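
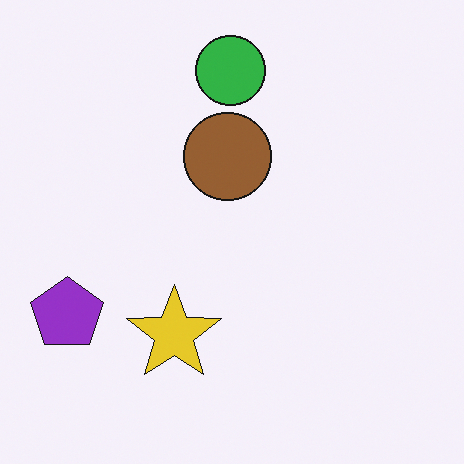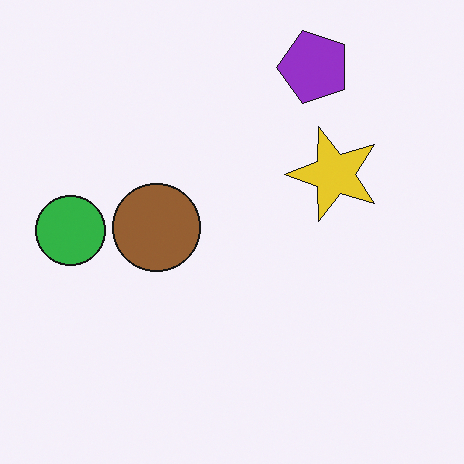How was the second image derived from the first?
The image was transposed (reflected across the top-left ↔ bottom-right diagonal).

Shapes have swapped their row and column positions — what was in the top-right is now in the bottom-left — a diagonal reflection.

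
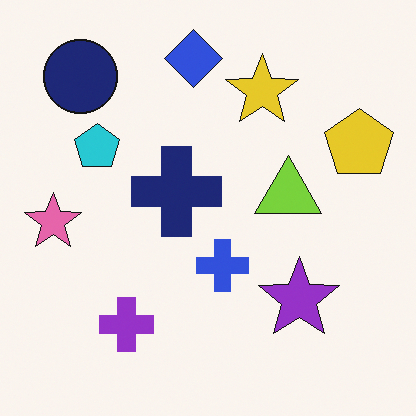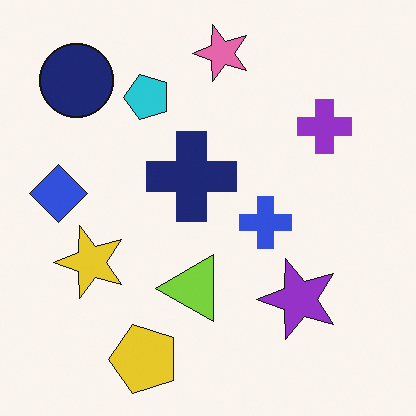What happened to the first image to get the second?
The second image is the first transposed (reflected across the top-left ↔ bottom-right diagonal).

Shapes have swapped their row and column positions — what was in the top-right is now in the bottom-left — a diagonal reflection.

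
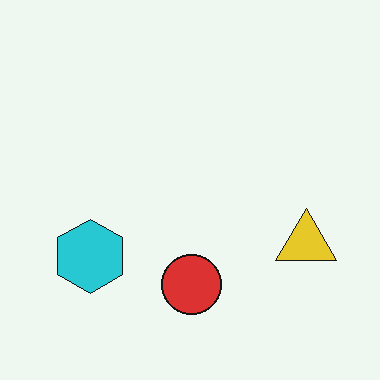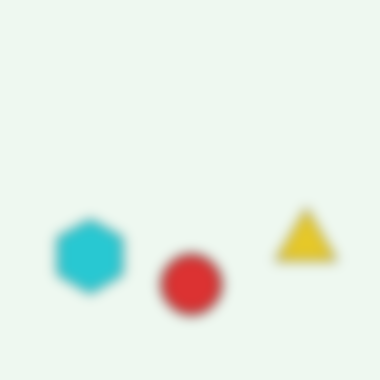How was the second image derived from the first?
Strongly gaussian-blurred.

Shape edges and outlines are uniformly softened across the whole image.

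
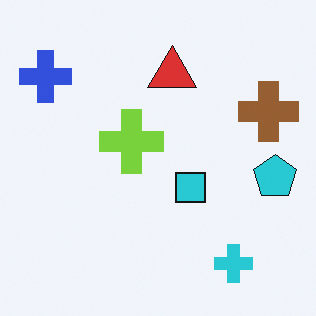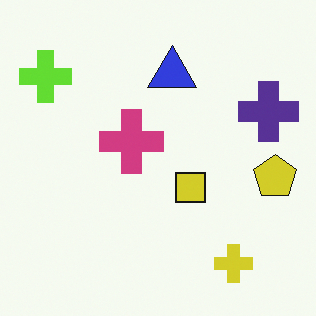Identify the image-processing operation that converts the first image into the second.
Hue-shifted by a large amount.

Every shape's color has rotated by the same amount around the hue wheel — a uniform hue shift.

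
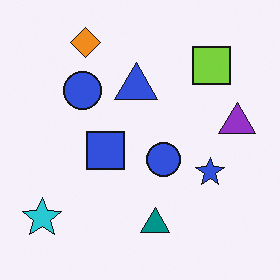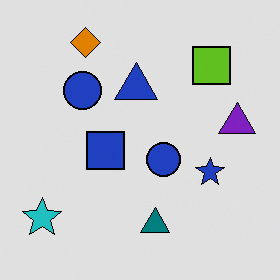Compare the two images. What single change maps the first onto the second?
The transformation is: moderately posterized.

Each flat color has snapped to a coarser quantized level — most visibly, the near-white background has dropped to a flat grey.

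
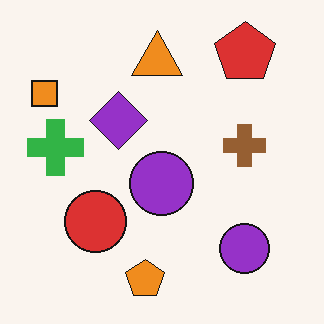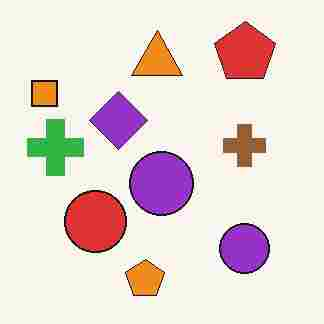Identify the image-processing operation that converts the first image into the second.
It was degraded with heavy JPEG compression.

Blocky 8×8 compression artifacts appear around shape edges and the flat background shows ringing — characteristic JPEG degradation.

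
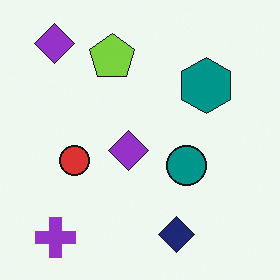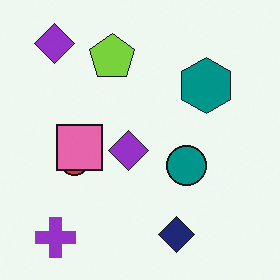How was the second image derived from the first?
The second image is the first overlaid with an additional pink square.

A pink square appears in the second image that is absent from the first.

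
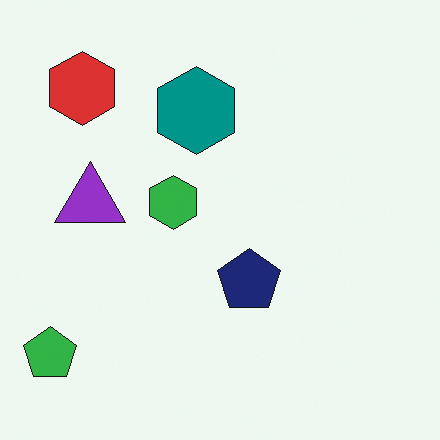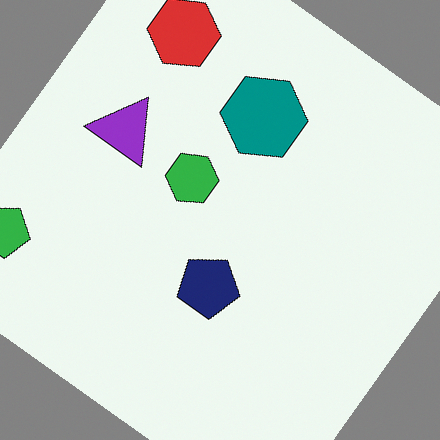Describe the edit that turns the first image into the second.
This is the original image rotated clockwise by a large amount — several tens of degrees.

Every shape is tilted by the same angle and the image corners show triangular fill wedges — a whole-image rotation by a non-right angle.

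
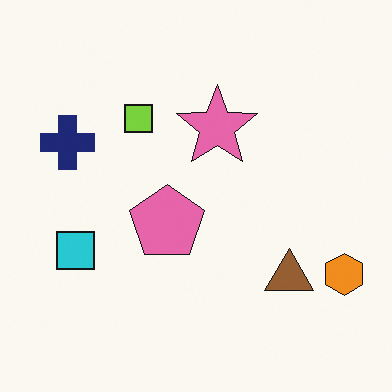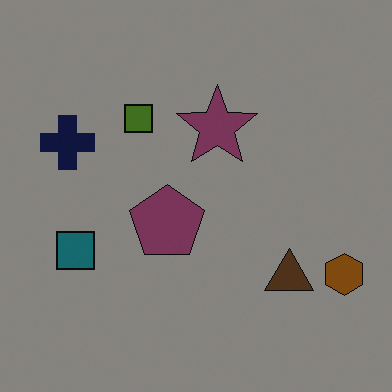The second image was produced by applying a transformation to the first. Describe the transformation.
Substantially darkened.

Every pixel — background and shapes alike — is uniformly darkened.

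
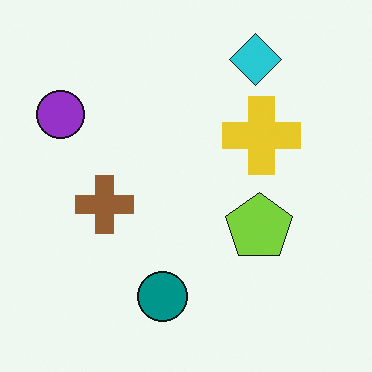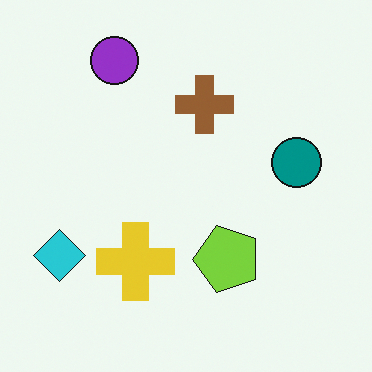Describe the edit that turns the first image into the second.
The transformation is: transposed (reflected across the top-left ↔ bottom-right diagonal).

Shapes have swapped their row and column positions — what was in the top-right is now in the bottom-left — a diagonal reflection.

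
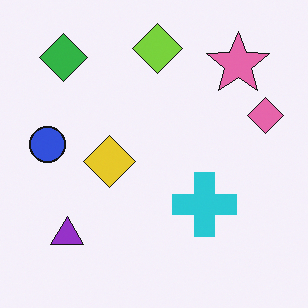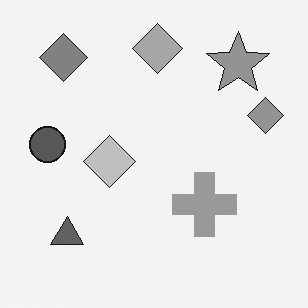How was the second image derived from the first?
Converted to grayscale.

All color is removed — every shape is now a shade of grey.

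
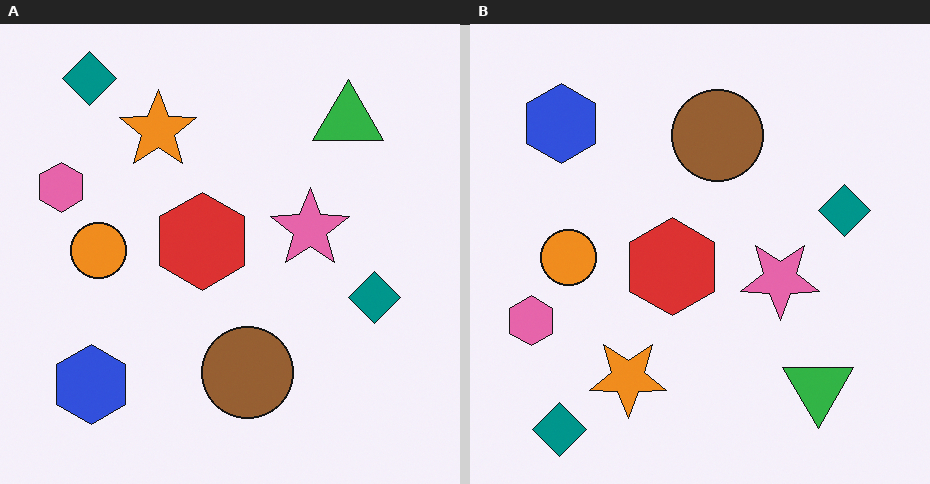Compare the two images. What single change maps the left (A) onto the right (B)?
The transformation is: flipped vertically (top ↔ bottom).

The green triangle is in the top-right of the left (A) image and the bottom-right of the right (B) — shapes on opposite sides of the horizontal midline have swapped in a mirror flip.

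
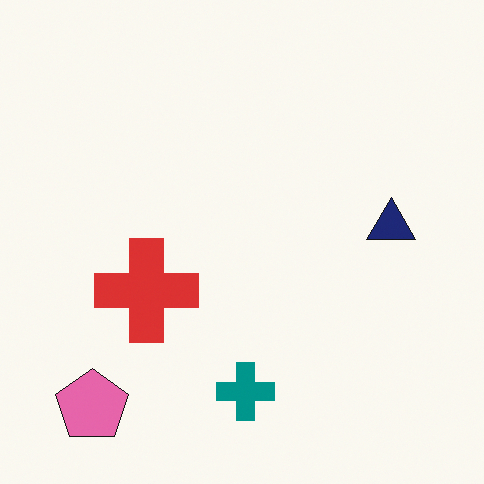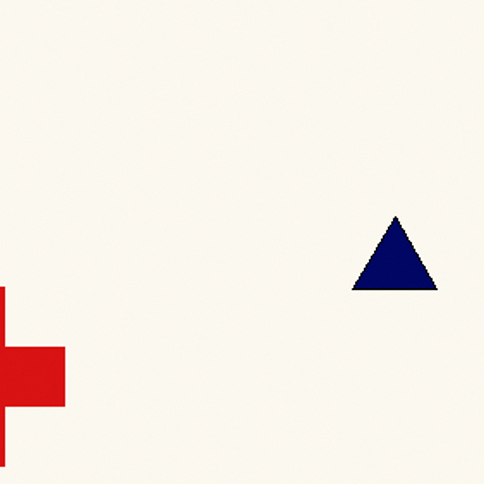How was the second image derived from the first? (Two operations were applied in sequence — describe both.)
The second image is the first cropped to a noticeably smaller region and rescaled, then given slightly increased contrast.

The visible shapes are larger and the field of view is narrower; shapes near the original edges may be partly or wholly outside the frame — a crop-and-rescale. Tones are pushed away from mid-grey across the whole image — a global contrast change.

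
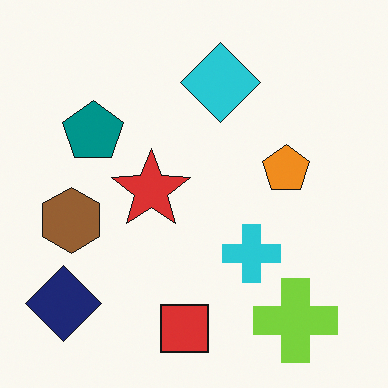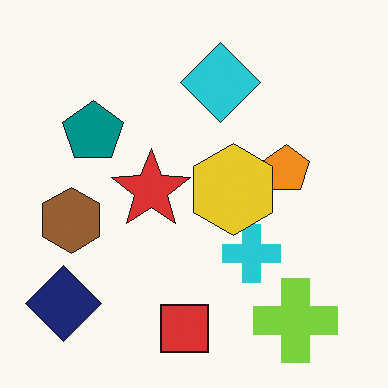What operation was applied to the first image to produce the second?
The image was overlaid with an additional yellow hexagon.

A yellow hexagon appears in the second image that is absent from the first.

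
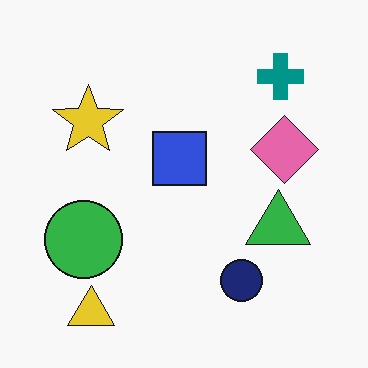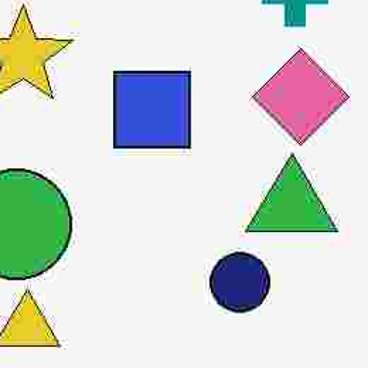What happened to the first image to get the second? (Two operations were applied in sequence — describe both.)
Degraded with heavy JPEG compression, then cropped slightly and scaled back up.

Blocky 8×8 compression artifacts appear around shape edges and the flat background shows ringing — characteristic JPEG degradation. The visible shapes are larger and the field of view is narrower; shapes near the original edges may be partly or wholly outside the frame — a crop-and-rescale.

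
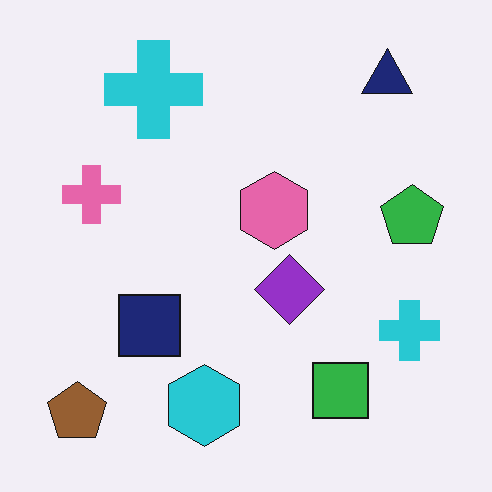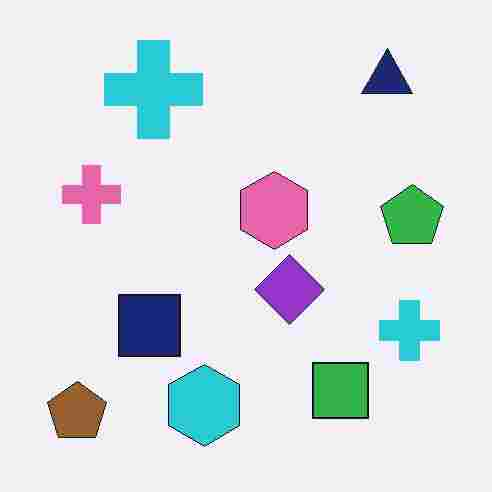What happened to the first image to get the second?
The second image is the first heavily JPEG-compressed with obvious blocking artifacts.

Blocky 8×8 compression artifacts appear around shape edges and the flat background shows ringing — characteristic JPEG degradation.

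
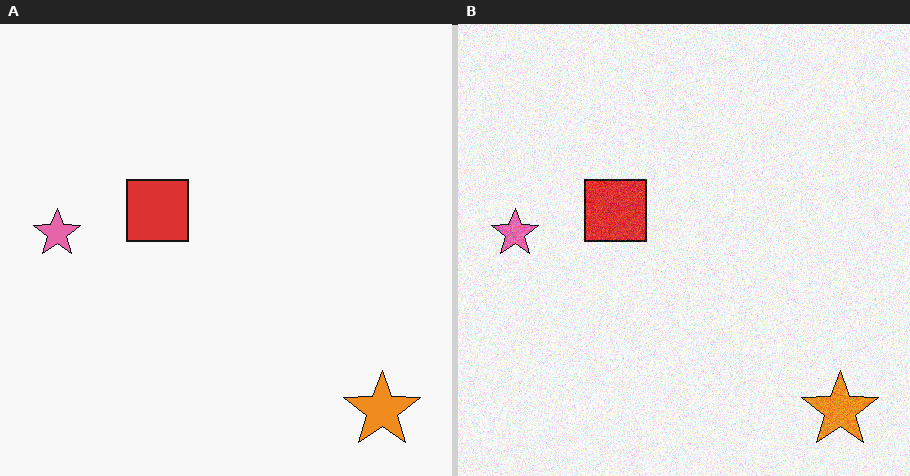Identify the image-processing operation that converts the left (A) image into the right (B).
The right (B) image is the left (A) degraded with visible gaussian noise.

Random speckle covers the whole image, including the flat background.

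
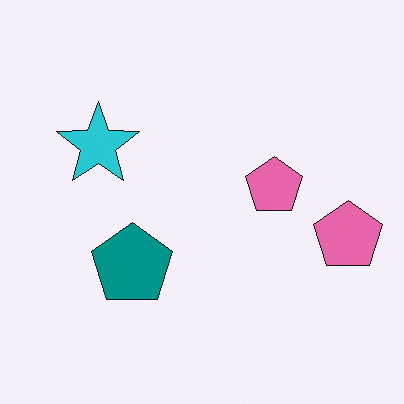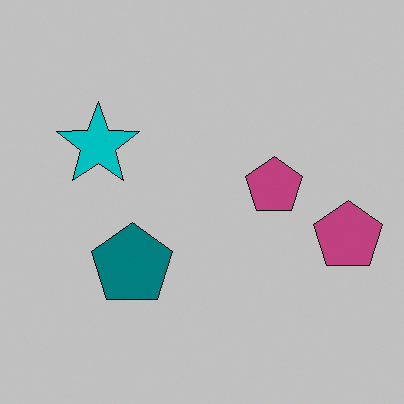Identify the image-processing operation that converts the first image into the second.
This is the original image heavily posterized to just a handful of flat colors.

Each flat color has snapped to a coarser quantized level — most visibly, the near-white background has dropped to a flat grey.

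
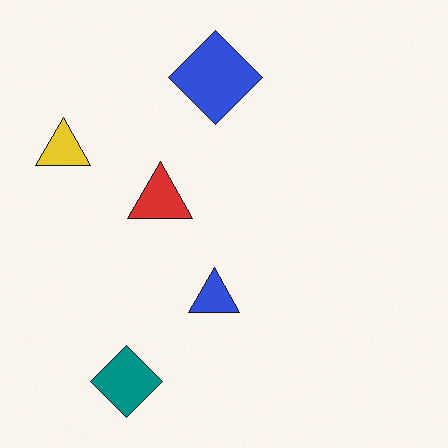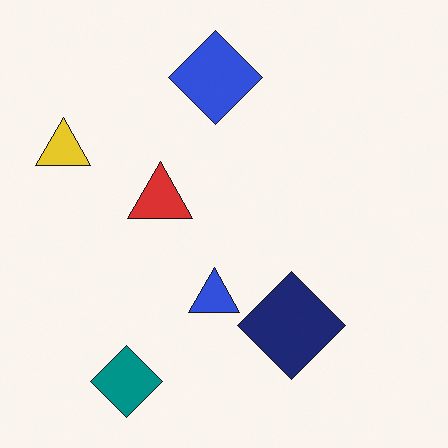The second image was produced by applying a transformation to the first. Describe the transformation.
Overlaid with an additional navy diamond.

A navy diamond appears in the second image that is absent from the first.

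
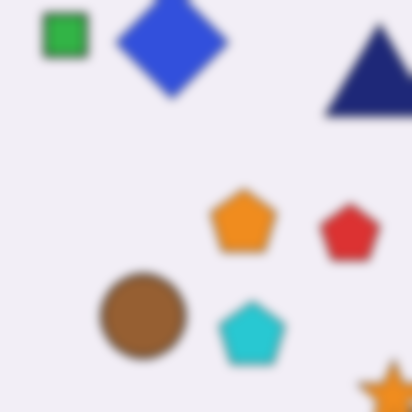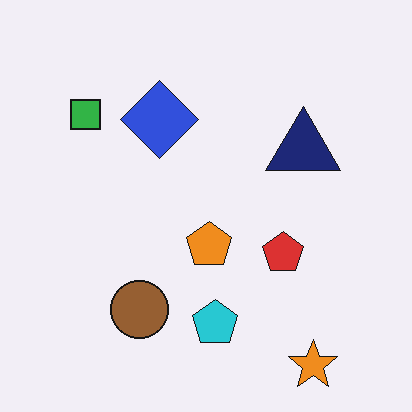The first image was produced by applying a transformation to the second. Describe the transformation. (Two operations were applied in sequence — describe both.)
The first image is the second cropped to a modestly smaller region and rescaled, then strongly gaussian-blurred.

The visible shapes are larger and the field of view is narrower; shapes near the original edges may be partly or wholly outside the frame — a crop-and-rescale. Shape edges and outlines are uniformly softened across the whole image.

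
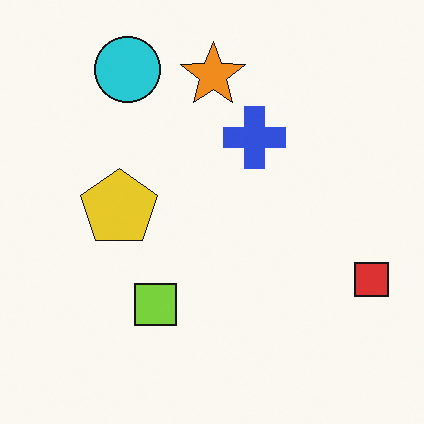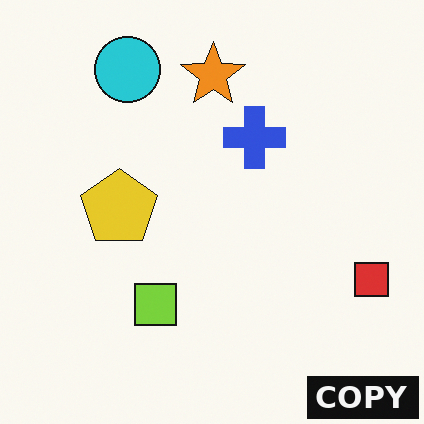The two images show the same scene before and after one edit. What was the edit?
The second image is the first watermarked with the text "COPY" in the lower-right corner.

A dark label reading "COPY" appears in the lower-right corner.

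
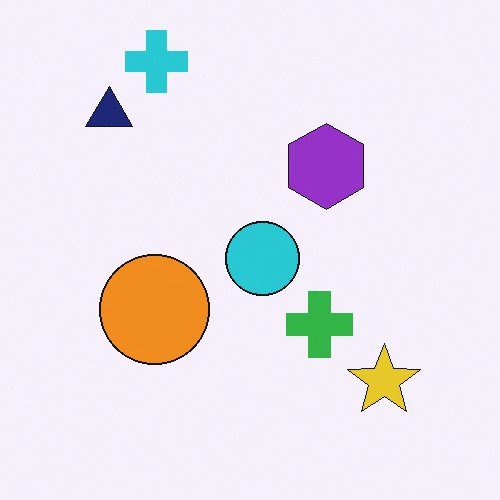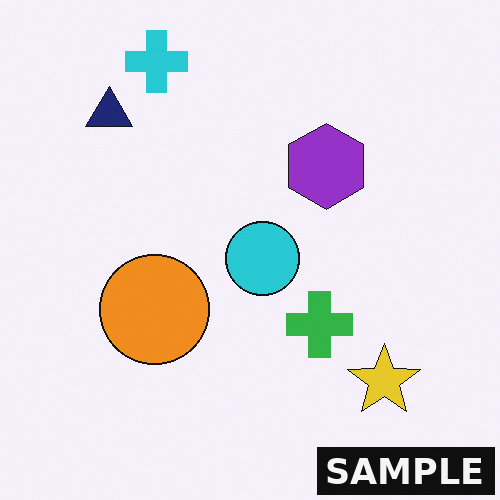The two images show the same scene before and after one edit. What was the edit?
Watermarked with the text "SAMPLE" in the lower-right corner.

A dark label reading "SAMPLE" appears in the lower-right corner.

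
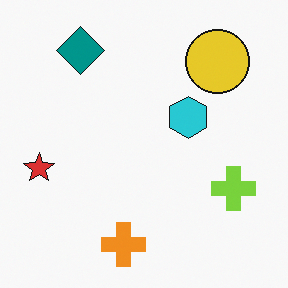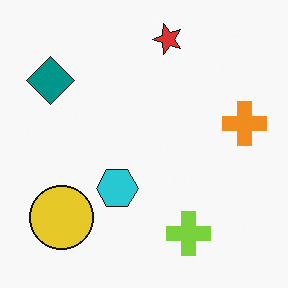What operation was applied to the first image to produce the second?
The transformation is: transposed (reflected across the top-left ↔ bottom-right diagonal).

Shapes have swapped their row and column positions — what was in the top-right is now in the bottom-left — a diagonal reflection.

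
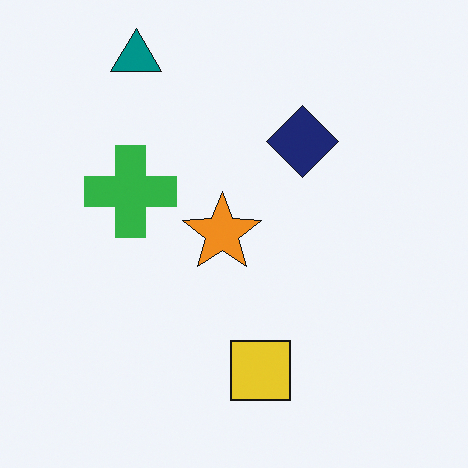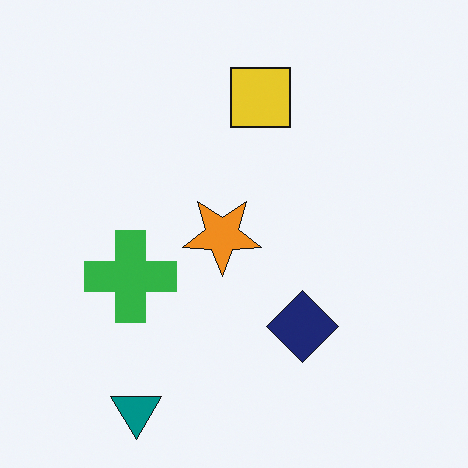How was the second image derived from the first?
Flipped vertically (top ↔ bottom).

The teal triangle is in the top-left of the first image and the bottom-left of the second — shapes on opposite sides of the horizontal midline have swapped in a mirror flip.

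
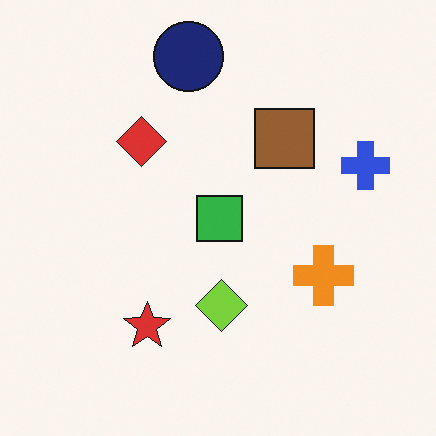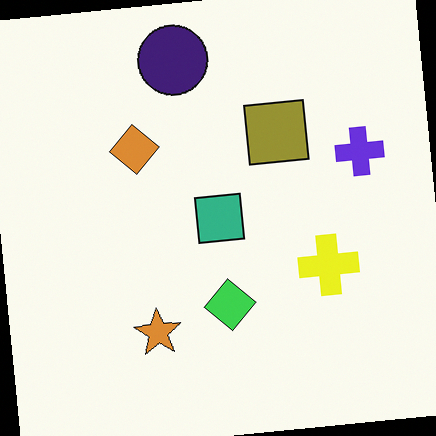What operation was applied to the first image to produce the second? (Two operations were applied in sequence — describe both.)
The transformation is: hue-shifted slightly, then rotated counter-clockwise by a slight angle.

Every shape's color has rotated by the same amount around the hue wheel — a uniform hue shift. Every shape is tilted by the same angle and the image corners show triangular fill wedges — a whole-image rotation by a non-right angle.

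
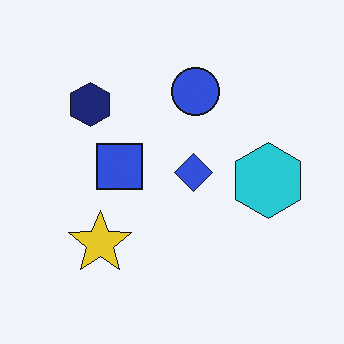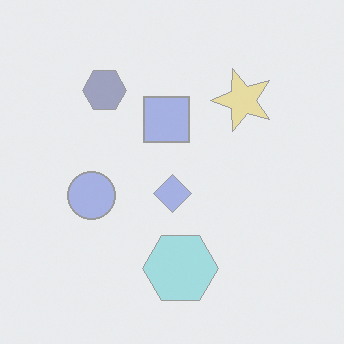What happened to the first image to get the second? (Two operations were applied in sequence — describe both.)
Transposed (reflected across the top-left ↔ bottom-right diagonal), then washed out (contrast reduced).

Shapes have swapped their row and column positions — what was in the top-right is now in the bottom-left — a diagonal reflection. Tones are pushed toward mid-grey across the whole image — a global contrast change.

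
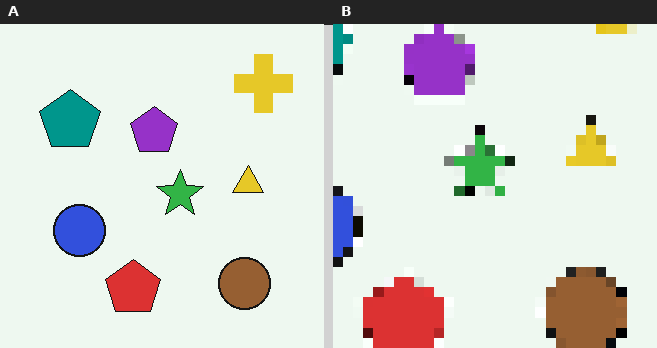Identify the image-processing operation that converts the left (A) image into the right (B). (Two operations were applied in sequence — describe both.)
Cropped to a noticeably smaller region and rescaled, then coarsely pixelated.

The visible shapes are larger and the field of view is narrower; shapes near the original edges may be partly or wholly outside the frame — a crop-and-rescale. Shapes are reduced to large square blocks; fine edges and outlines are lost — a downscale-then-upscale (mosaic) effect.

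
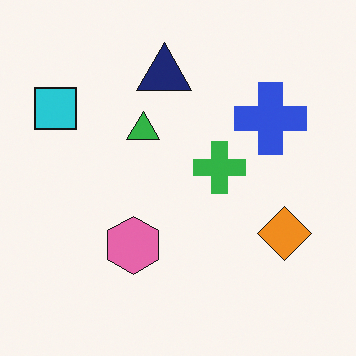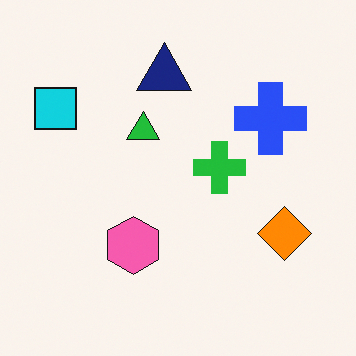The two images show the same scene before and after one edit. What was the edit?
Slightly oversaturated.

All colors are more vivid — a global saturation change.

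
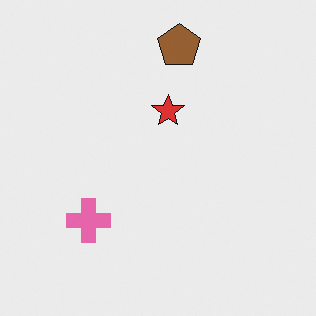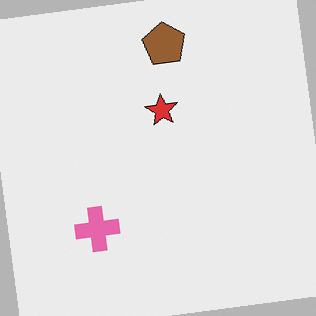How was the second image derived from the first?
The transformation is: rotated counter-clockwise by a small amount.

Every shape is tilted by the same angle and the image corners show triangular fill wedges — a whole-image rotation by a non-right angle.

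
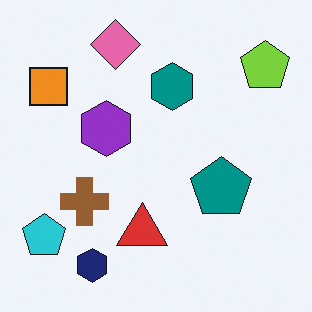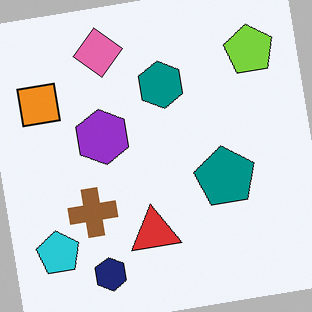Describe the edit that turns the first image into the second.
The image was rotated counter-clockwise by a small amount.

Every shape is tilted by the same angle and the image corners show triangular fill wedges — a whole-image rotation by a non-right angle.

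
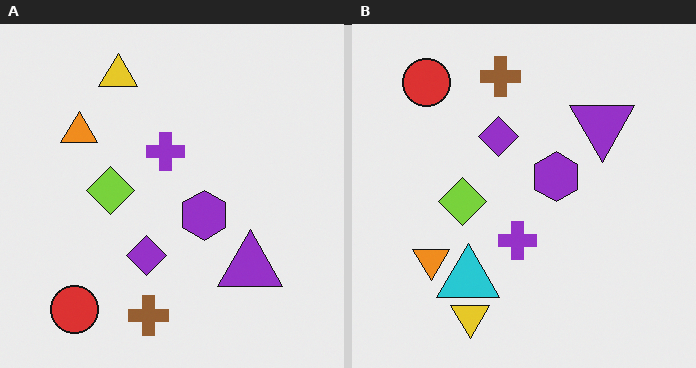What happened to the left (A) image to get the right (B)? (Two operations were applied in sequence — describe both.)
Flipped vertically (top ↔ bottom), then overlaid with an additional cyan triangle.

The yellow triangle is in the top of the left (A) image and the bottom of the right (B) — shapes on opposite sides of the horizontal midline have swapped in a mirror flip. A cyan triangle appears in the right (B) image that is absent from the left (A).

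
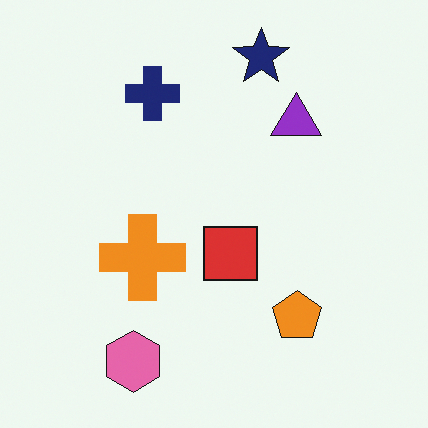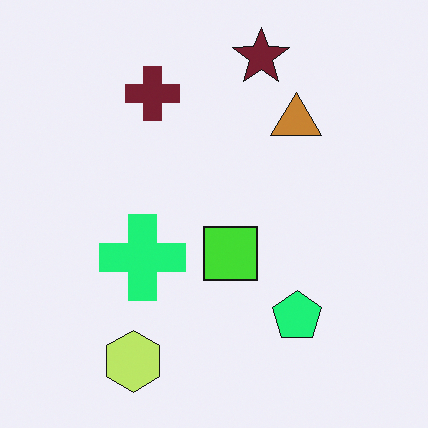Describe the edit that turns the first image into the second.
The image was hue-shifted through roughly a third of the color wheel.

Every shape's color has rotated by the same amount around the hue wheel — a uniform hue shift.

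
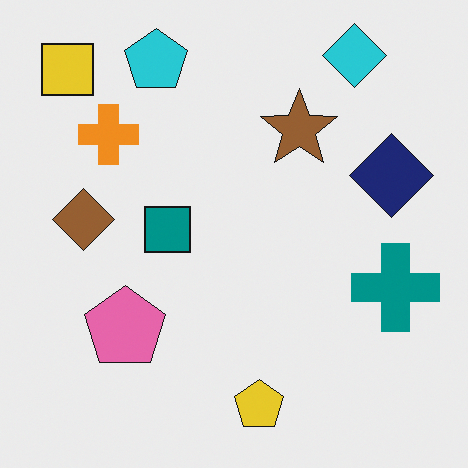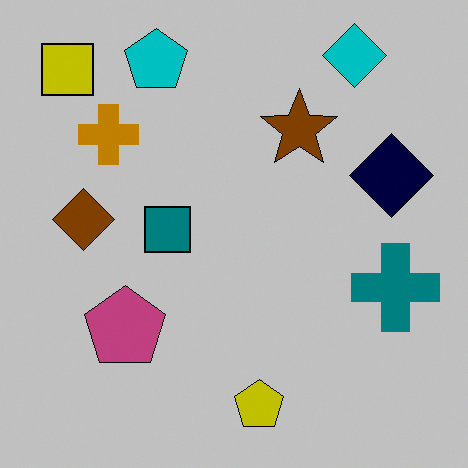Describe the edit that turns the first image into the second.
The transformation is: aggressively posterized.

Each flat color has snapped to a coarser quantized level — most visibly, the near-white background has dropped to a flat grey.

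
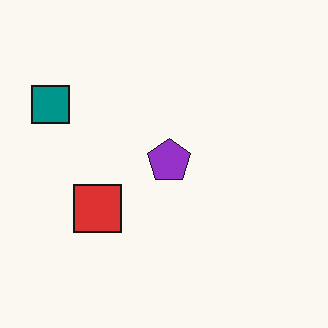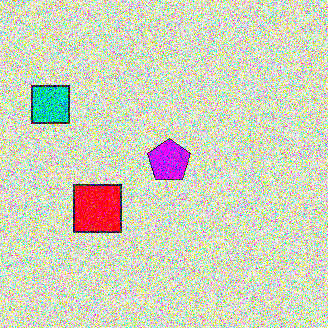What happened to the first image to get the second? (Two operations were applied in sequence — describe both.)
The transformation is: degraded with strong gaussian noise, then heavily oversaturated.

Random speckle covers the whole image, including the flat background. All colors are more vivid — a global saturation change.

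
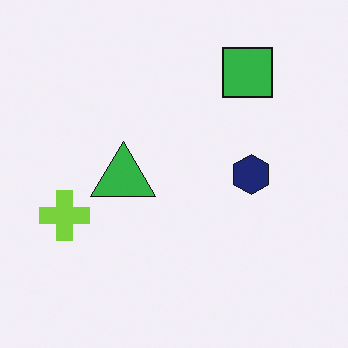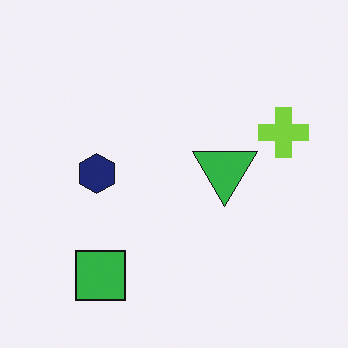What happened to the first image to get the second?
It was rotated 180°.

The green square sits in the top-right of the first image and the bottom-left of the second — consistent with a whole-image 180° rotation.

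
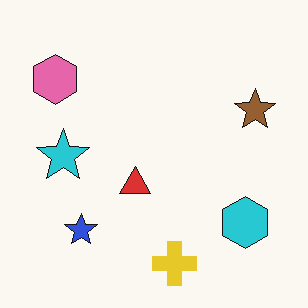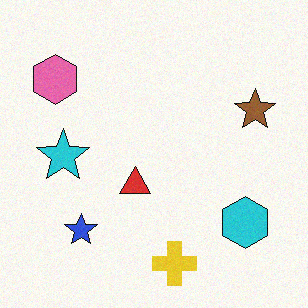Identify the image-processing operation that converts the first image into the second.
Degraded with light additive noise.

Random speckle covers the whole image, including the flat background.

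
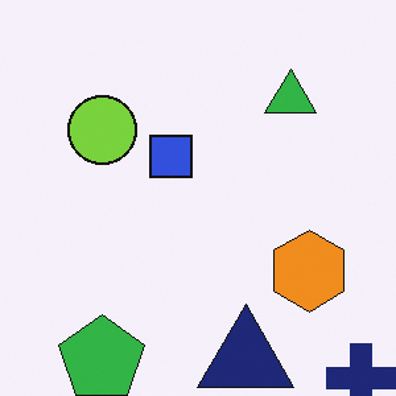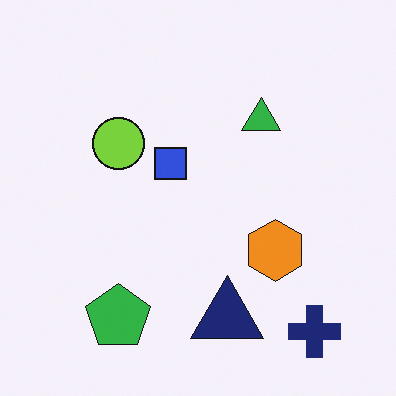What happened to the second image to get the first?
The first image is the second cropped slightly and scaled back up.

The visible shapes are larger and the field of view is narrower; shapes near the original edges may be partly or wholly outside the frame — a crop-and-rescale.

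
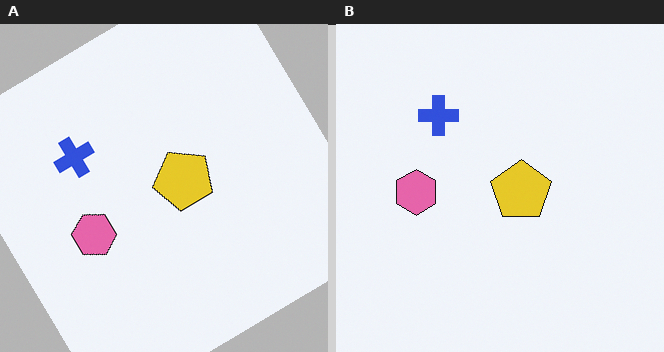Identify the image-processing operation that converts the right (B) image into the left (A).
The left (A) image is the right (B) rotated counter-clockwise by a large amount — several tens of degrees.

Every shape is tilted by the same angle and the image corners show triangular fill wedges — a whole-image rotation by a non-right angle.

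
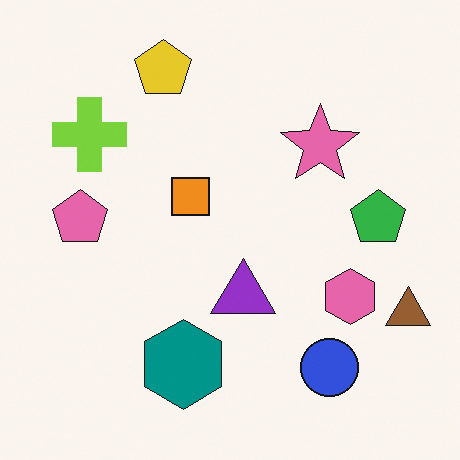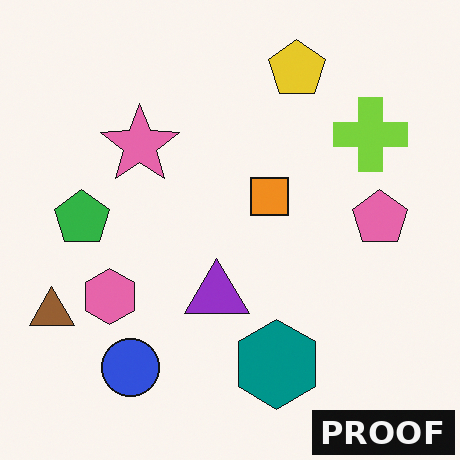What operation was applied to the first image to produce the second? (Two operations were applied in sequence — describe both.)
The second image is the first flipped horizontally (left ↔ right), then watermarked with the text "PROOF" in the lower-right corner.

The brown triangle is in the bottom-right of the first image and the bottom-left of the second — shapes on opposite sides of the vertical midline have swapped in a mirror flip. A dark label reading "PROOF" appears in the lower-right corner.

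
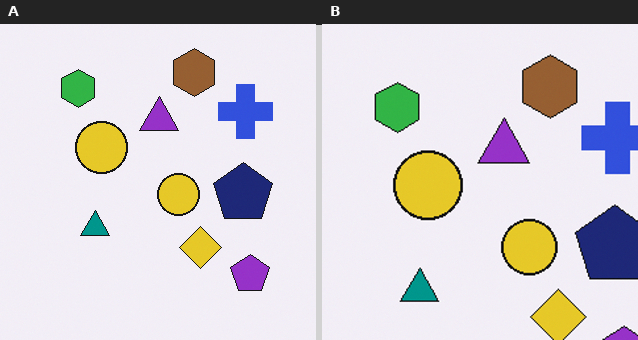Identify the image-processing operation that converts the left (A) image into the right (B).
Cropped to a modestly smaller region and rescaled.

The visible shapes are larger and the field of view is narrower; shapes near the original edges may be partly or wholly outside the frame — a crop-and-rescale.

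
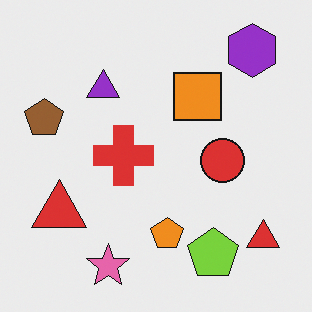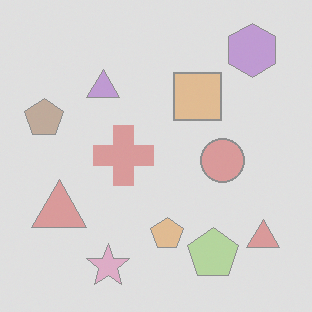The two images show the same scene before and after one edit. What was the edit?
This is the original image washed out (contrast reduced).

Tones are pushed toward mid-grey across the whole image — a global contrast change.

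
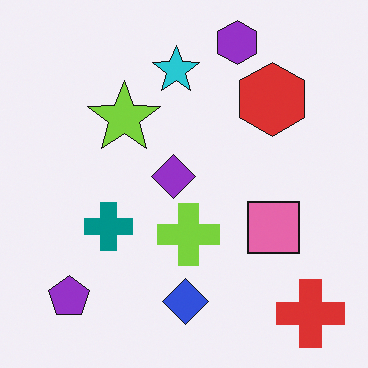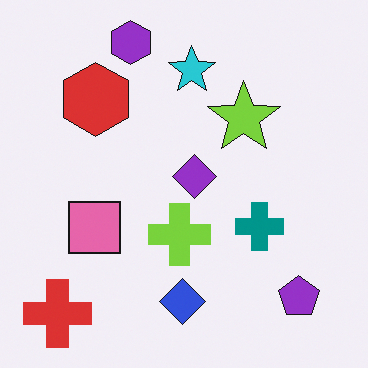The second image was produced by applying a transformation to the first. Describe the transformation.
Flipped horizontally (left ↔ right).

The red cross is in the bottom-right of the first image and the bottom-left of the second — shapes on opposite sides of the vertical midline have swapped in a mirror flip.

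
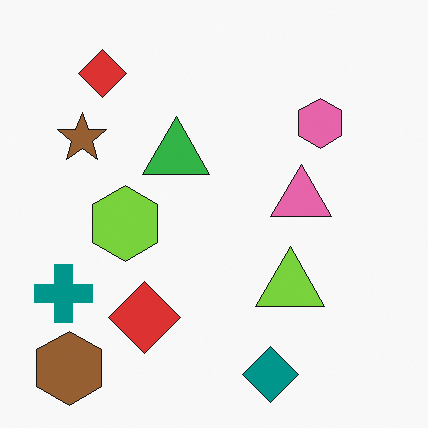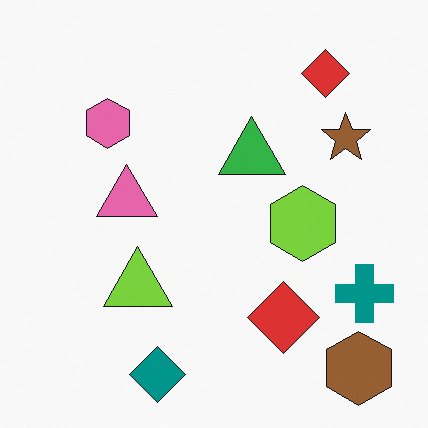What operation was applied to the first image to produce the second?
The transformation is: flipped horizontally (left ↔ right).

The teal cross is in the bottom-left of the first image and the bottom-right of the second — shapes on opposite sides of the vertical midline have swapped in a mirror flip.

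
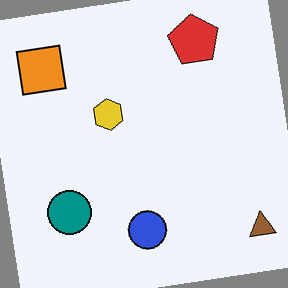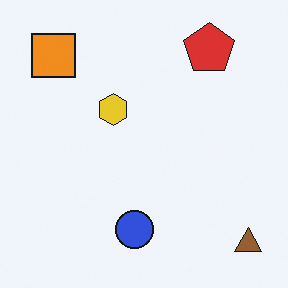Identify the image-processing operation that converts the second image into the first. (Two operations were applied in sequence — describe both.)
This is the original image rotated counter-clockwise by a few degrees, then overlaid with an additional teal circle.

Every shape is tilted by the same angle and the image corners show triangular fill wedges — a whole-image rotation by a non-right angle. A teal circle appears in the first image that is absent from the second.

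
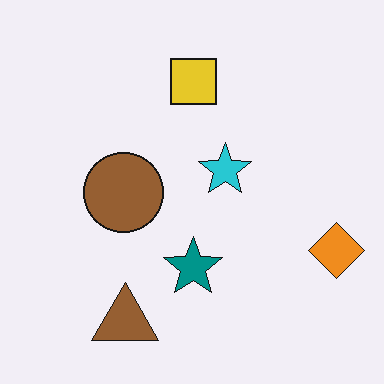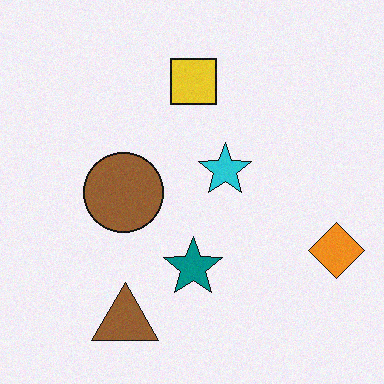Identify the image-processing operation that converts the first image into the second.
Degraded with a light layer of grain.

Random speckle covers the whole image, including the flat background.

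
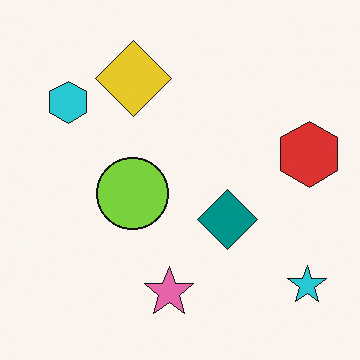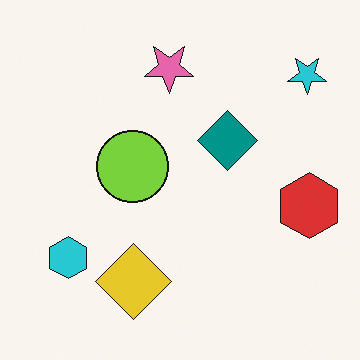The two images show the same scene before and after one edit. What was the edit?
The image was flipped vertically (top ↔ bottom).

The pink star is in the bottom of the first image and the top of the second — shapes on opposite sides of the horizontal midline have swapped in a mirror flip.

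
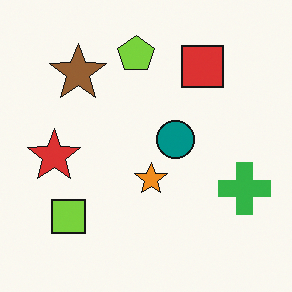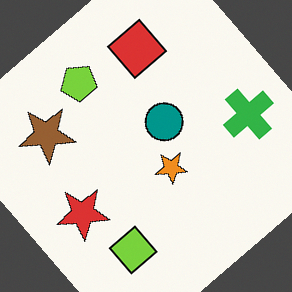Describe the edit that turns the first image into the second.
This is the original image rotated counter-clockwise by a large amount — several tens of degrees.

Every shape is tilted by the same angle and the image corners show triangular fill wedges — a whole-image rotation by a non-right angle.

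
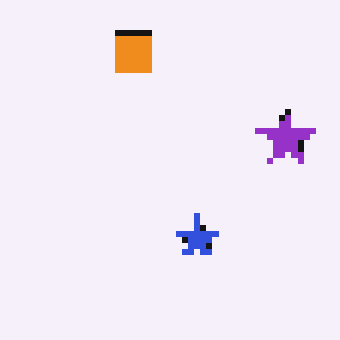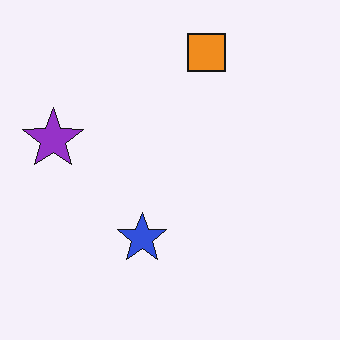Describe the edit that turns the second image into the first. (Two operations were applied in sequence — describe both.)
The image was moderately pixelated, then flipped horizontally (left ↔ right).

Shapes are reduced to large square blocks; fine edges and outlines are lost — a downscale-then-upscale (mosaic) effect. The purple star is in the left of the second image and the right of the first — shapes on opposite sides of the vertical midline have swapped in a mirror flip.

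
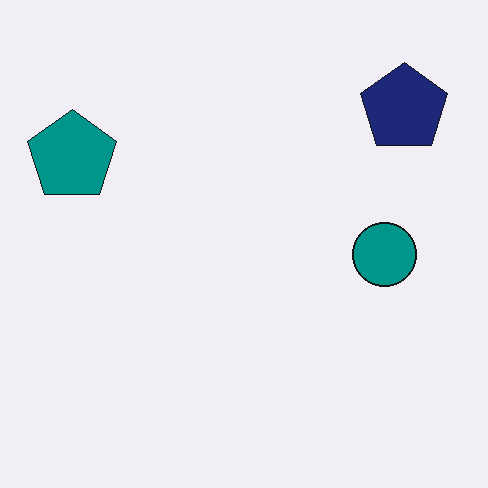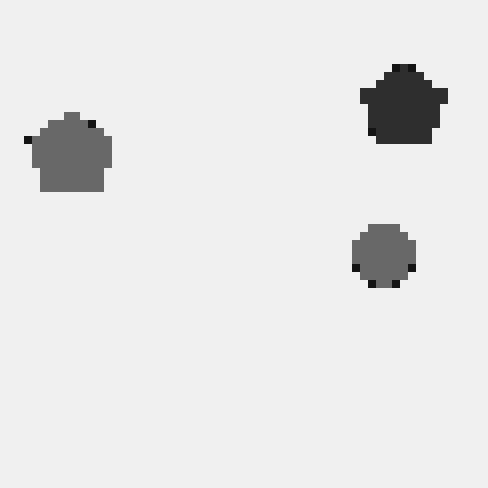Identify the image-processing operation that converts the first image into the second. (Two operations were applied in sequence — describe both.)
The image was converted to grayscale, then moderately pixelated.

All color is removed — every shape is now a shade of grey. Shapes are reduced to large square blocks; fine edges and outlines are lost — a downscale-then-upscale (mosaic) effect.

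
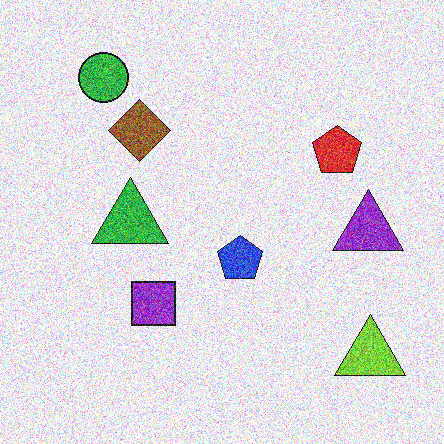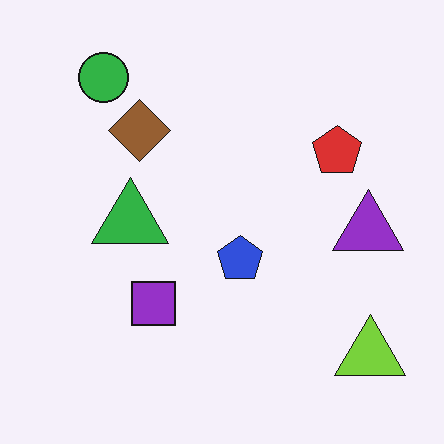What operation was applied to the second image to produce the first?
It was degraded with a thick layer of grain.

Random speckle covers the whole image, including the flat background.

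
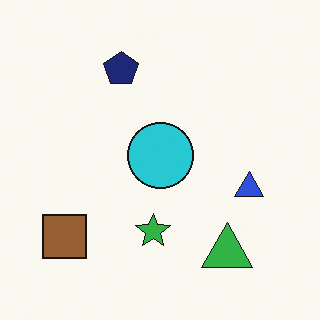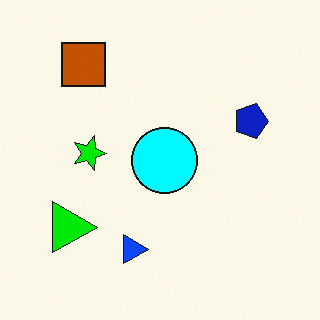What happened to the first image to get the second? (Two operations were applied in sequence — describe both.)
It was rotated 90° clockwise, then heavily oversaturated.

The brown square sits in the bottom-left of the first image and the top-left of the second — consistent with a whole-image 90° clockwise rotation. All colors are more vivid — a global saturation change.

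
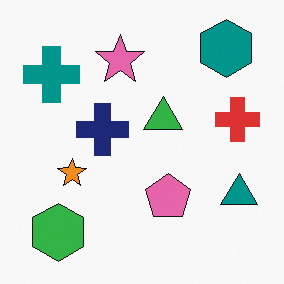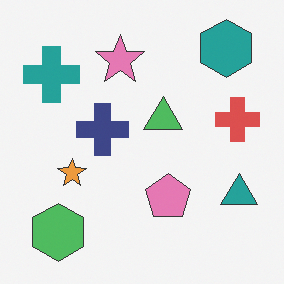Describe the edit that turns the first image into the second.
The image was given slightly reduced contrast.

Tones are pushed toward mid-grey across the whole image — a global contrast change.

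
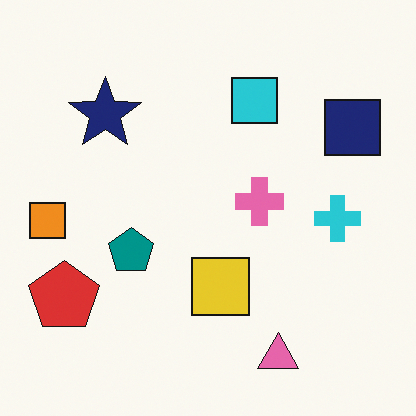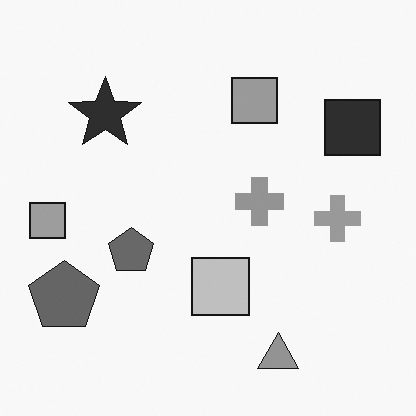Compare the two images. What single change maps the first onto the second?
The transformation is: converted to grayscale.

All color is removed — every shape is now a shade of grey.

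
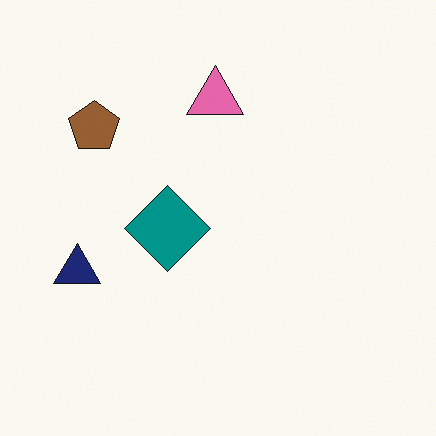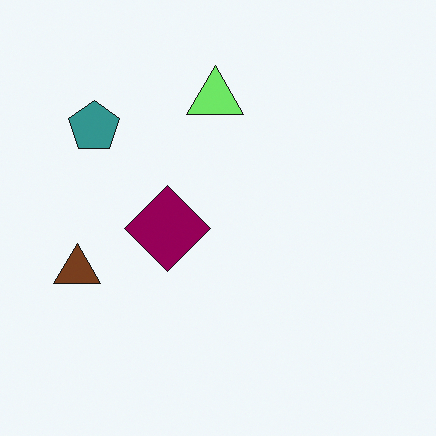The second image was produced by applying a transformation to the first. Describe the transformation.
This is the original image hue-shifted noticeably.

Every shape's color has rotated by the same amount around the hue wheel — a uniform hue shift.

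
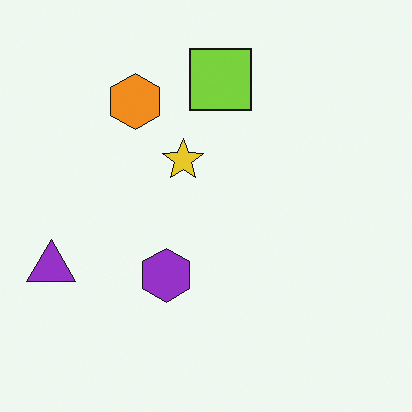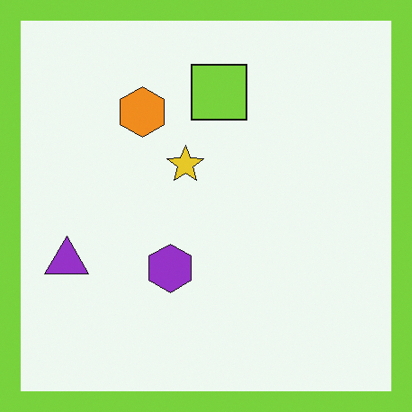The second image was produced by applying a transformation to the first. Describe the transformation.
The second image is the first framed with a lime border.

A solid lime frame runs around the edge of the second image, with the content slightly shrunk inside it.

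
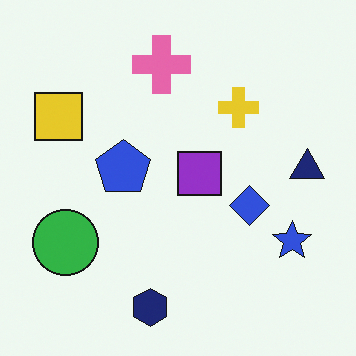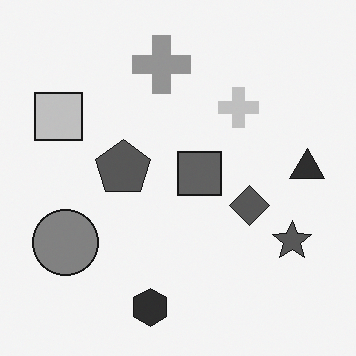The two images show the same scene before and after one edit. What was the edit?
The second image is the first converted to grayscale.

All color is removed — every shape is now a shade of grey.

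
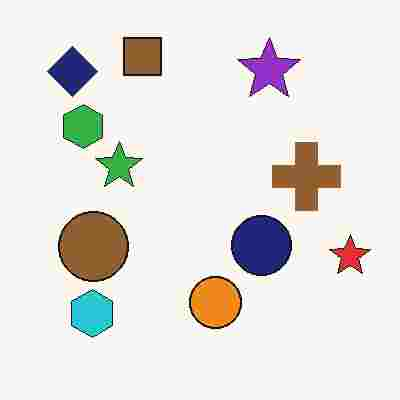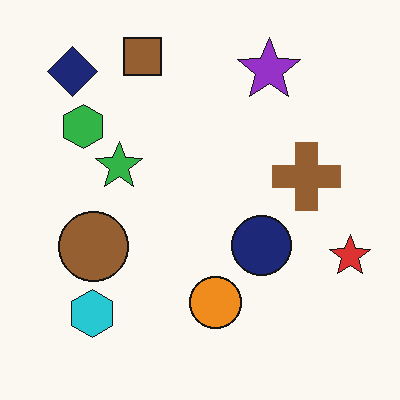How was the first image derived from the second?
This is the original image degraded with heavy JPEG compression.

Blocky 8×8 compression artifacts appear around shape edges and the flat background shows ringing — characteristic JPEG degradation.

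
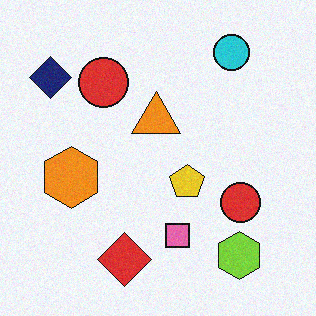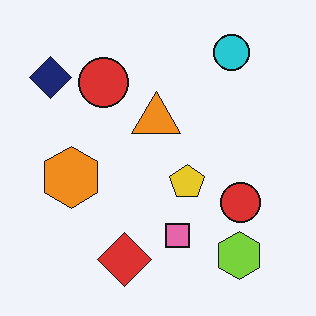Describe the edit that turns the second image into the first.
It was degraded with subtle gaussian noise.

Random speckle covers the whole image, including the flat background.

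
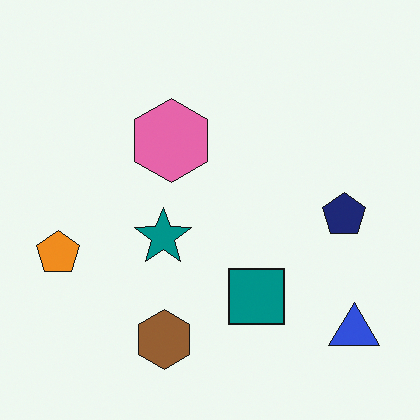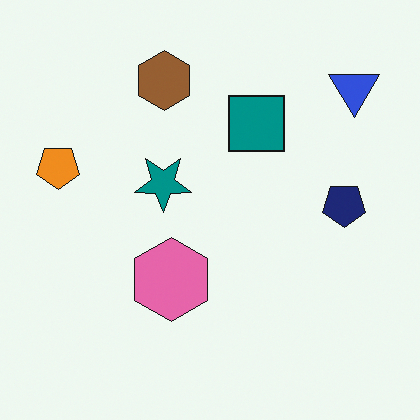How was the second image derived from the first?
The second image is the first flipped vertically (top ↔ bottom).

The brown hexagon is in the bottom of the first image and the top of the second — shapes on opposite sides of the horizontal midline have swapped in a mirror flip.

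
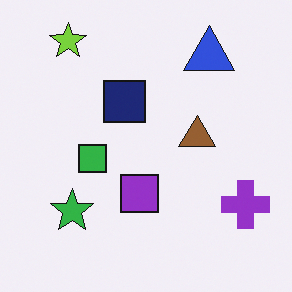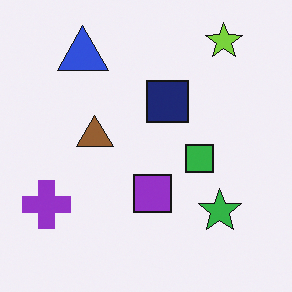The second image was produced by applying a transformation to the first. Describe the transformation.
Flipped horizontally (left ↔ right).

The purple cross is in the bottom-right of the first image and the bottom-left of the second — shapes on opposite sides of the vertical midline have swapped in a mirror flip.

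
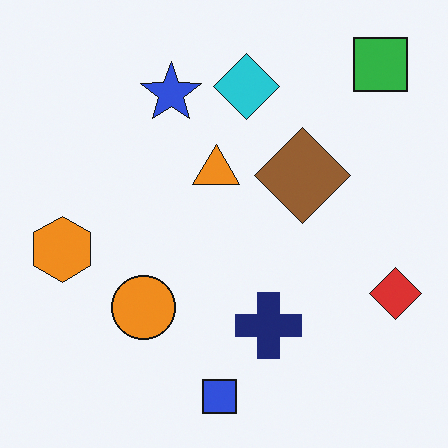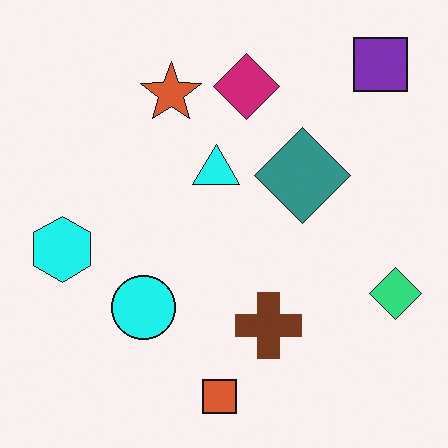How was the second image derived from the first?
Hue-shifted by a moderate amount.

Every shape's color has rotated by the same amount around the hue wheel — a uniform hue shift.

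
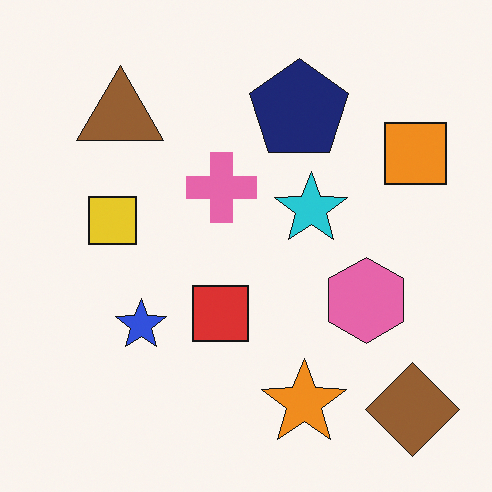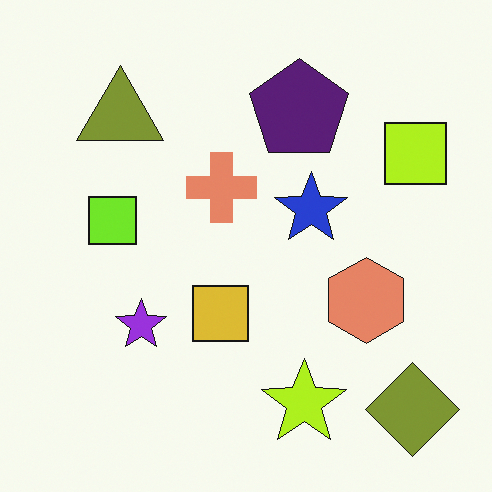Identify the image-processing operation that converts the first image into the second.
The second image is the first hue-shifted slightly.

Every shape's color has rotated by the same amount around the hue wheel — a uniform hue shift.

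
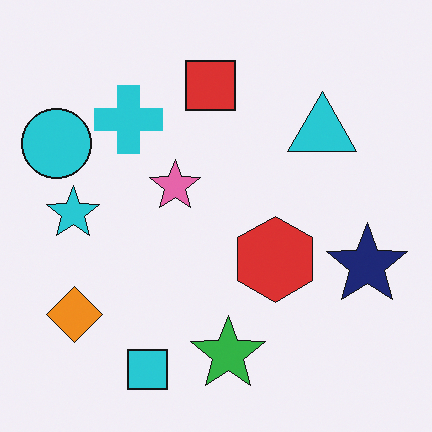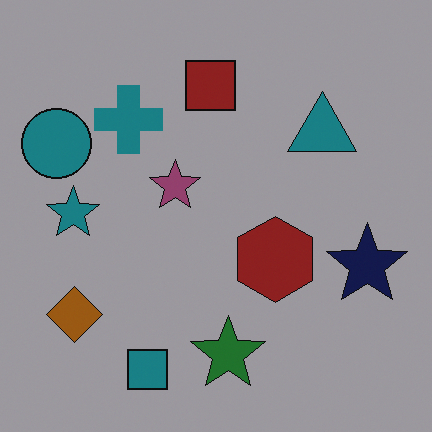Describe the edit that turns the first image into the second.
It was darkened a lot.

Every pixel — background and shapes alike — is uniformly darkened.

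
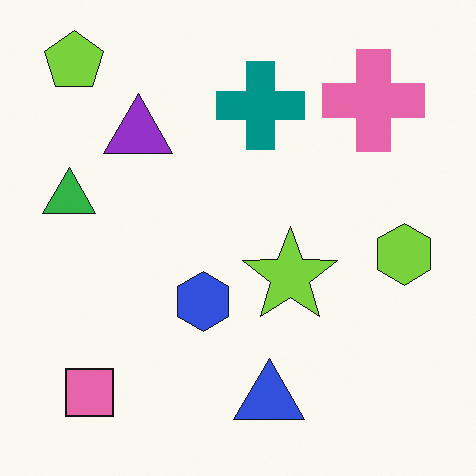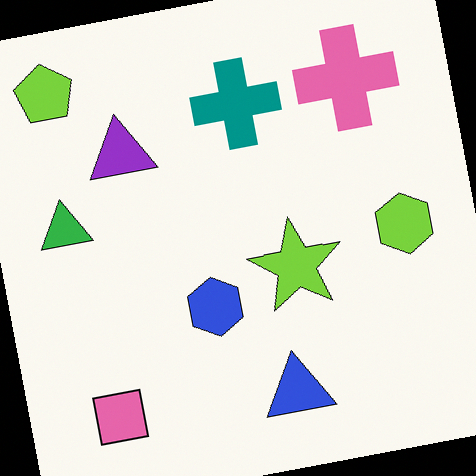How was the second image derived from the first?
The second image is the first rotated counter-clockwise by a few degrees.

Every shape is tilted by the same angle and the image corners show triangular fill wedges — a whole-image rotation by a non-right angle.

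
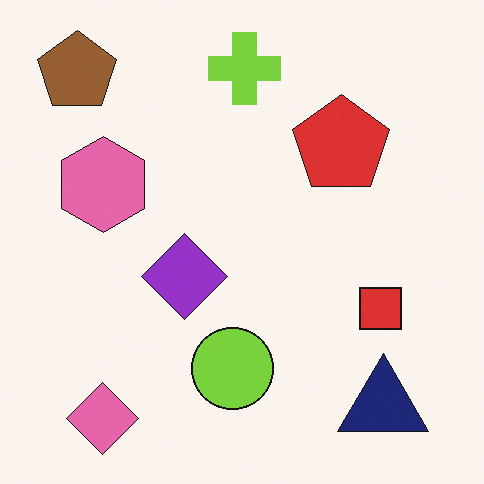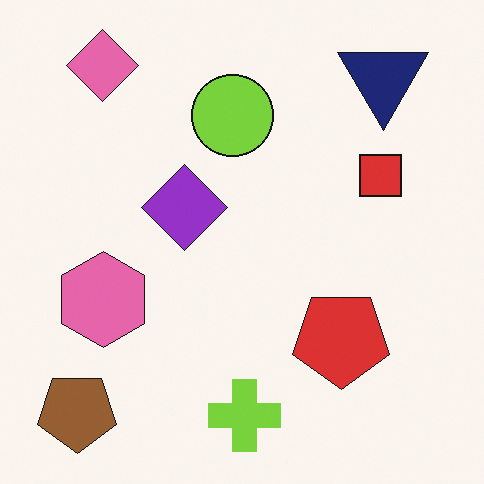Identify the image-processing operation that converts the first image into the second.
It was flipped vertically (top ↔ bottom).

The pink diamond is in the bottom-left of the first image and the top-left of the second — shapes on opposite sides of the horizontal midline have swapped in a mirror flip.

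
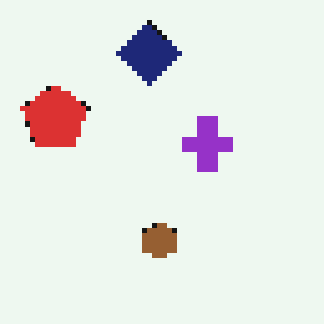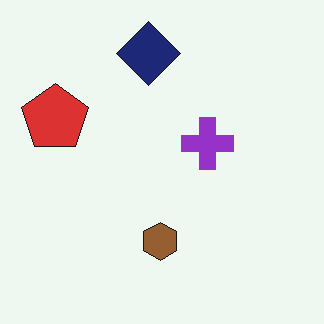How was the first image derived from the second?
The first image is the second mildly pixelated.

Shapes are reduced to large square blocks; fine edges and outlines are lost — a downscale-then-upscale (mosaic) effect.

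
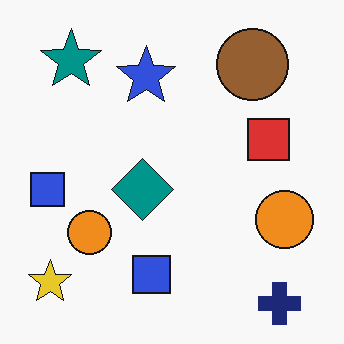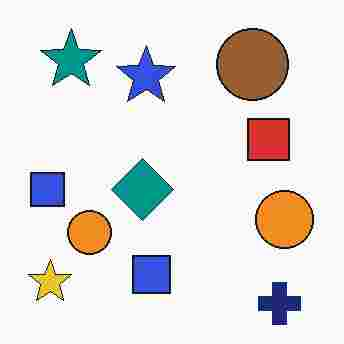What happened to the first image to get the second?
Heavily JPEG-compressed with obvious blocking artifacts.

Blocky 8×8 compression artifacts appear around shape edges and the flat background shows ringing — characteristic JPEG degradation.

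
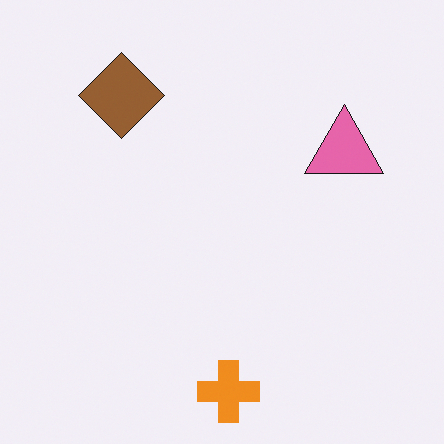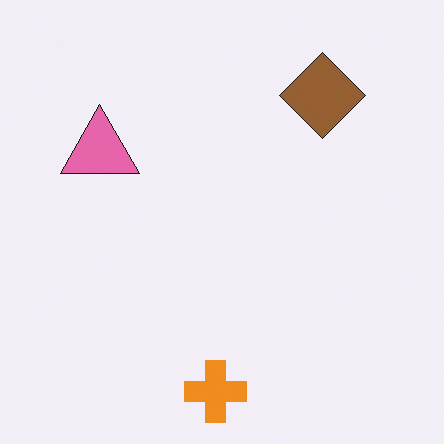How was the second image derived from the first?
It was flipped horizontally (left ↔ right).

The pink triangle is in the right of the first image and the left of the second — shapes on opposite sides of the vertical midline have swapped in a mirror flip.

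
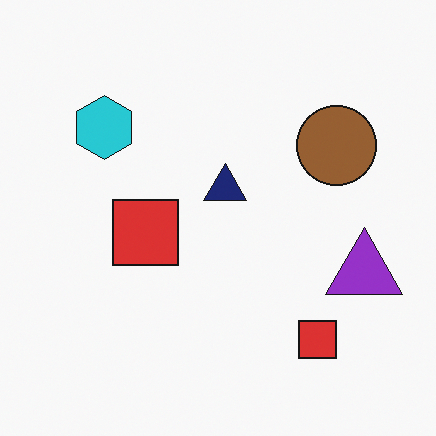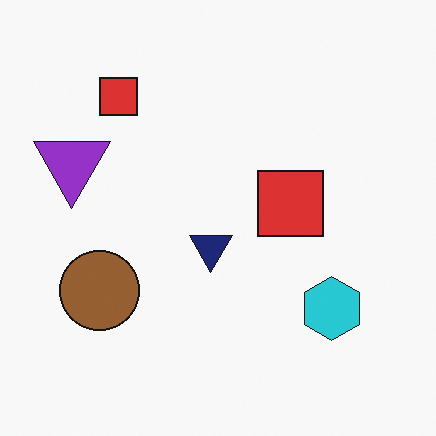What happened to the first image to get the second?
This is the original image rotated 180°.

The purple triangle sits in the right of the first image and the left of the second — consistent with a whole-image 180° rotation.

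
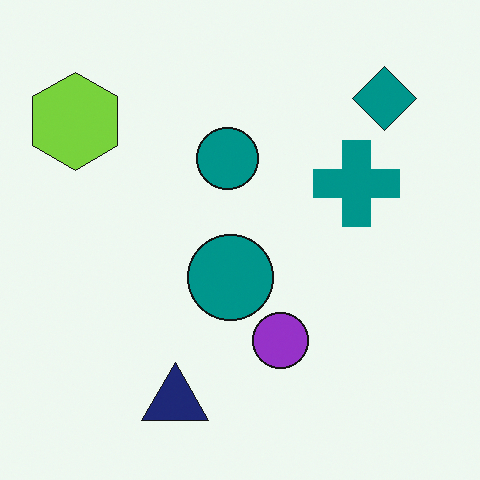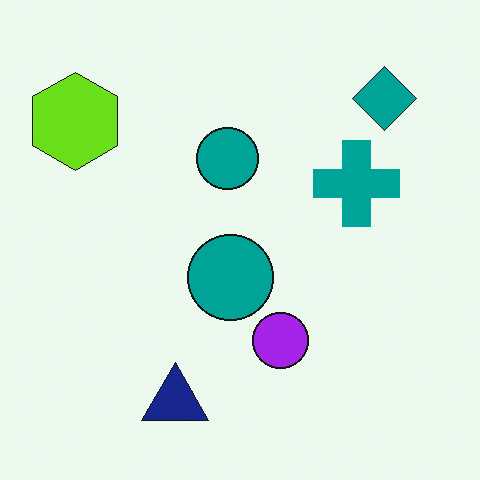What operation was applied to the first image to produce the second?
The transformation is: slightly oversaturated.

All colors are more vivid — a global saturation change.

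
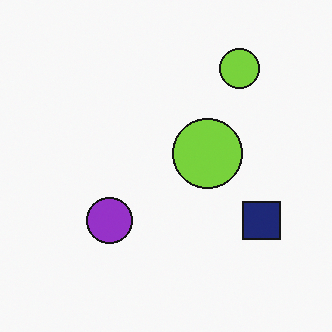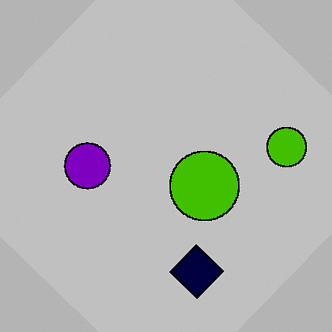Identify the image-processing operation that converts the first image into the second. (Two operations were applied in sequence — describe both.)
This is the original image aggressively posterized, then rotated clockwise by a large amount — several tens of degrees.

Each flat color has snapped to a coarser quantized level — most visibly, the near-white background has dropped to a flat grey. Every shape is tilted by the same angle and the image corners show triangular fill wedges — a whole-image rotation by a non-right angle.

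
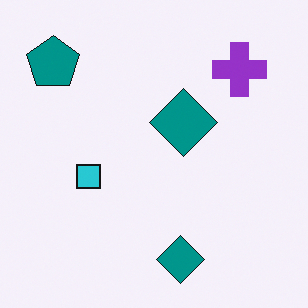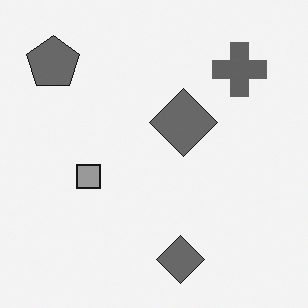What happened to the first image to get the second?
The transformation is: converted to grayscale.

All color is removed — every shape is now a shade of grey.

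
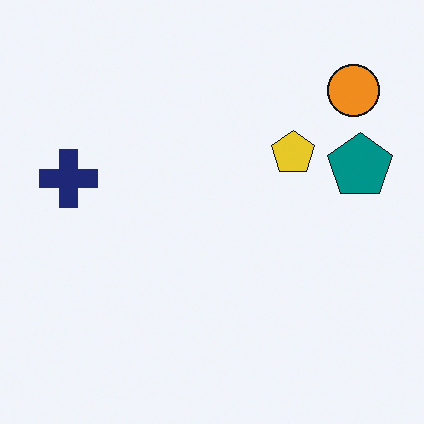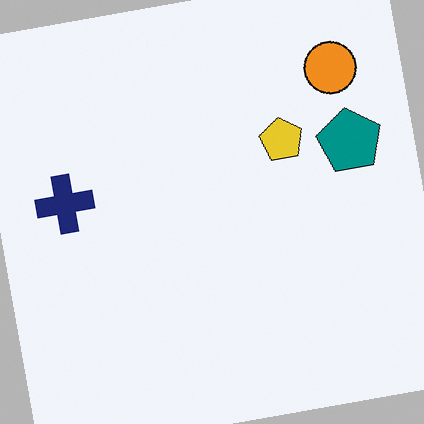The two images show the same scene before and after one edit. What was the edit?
Rotated counter-clockwise by a few degrees.

Every shape is tilted by the same angle and the image corners show triangular fill wedges — a whole-image rotation by a non-right angle.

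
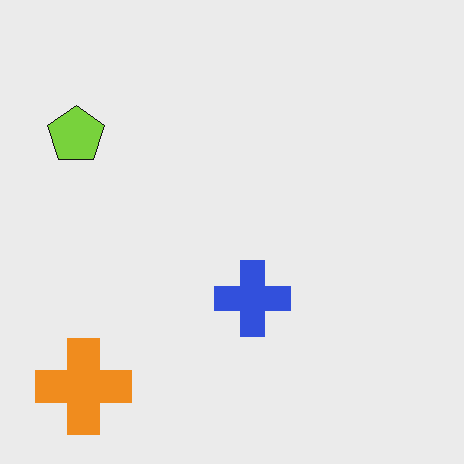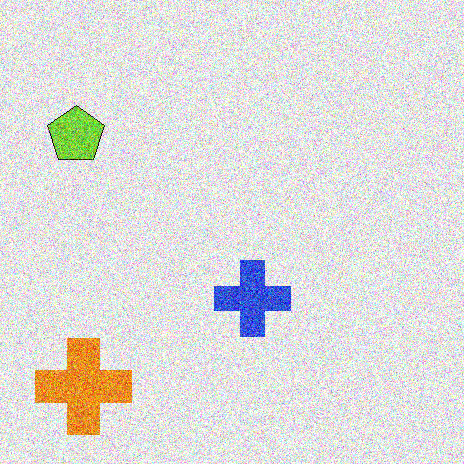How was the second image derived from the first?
This is the original image degraded with strong gaussian noise.

Random speckle covers the whole image, including the flat background.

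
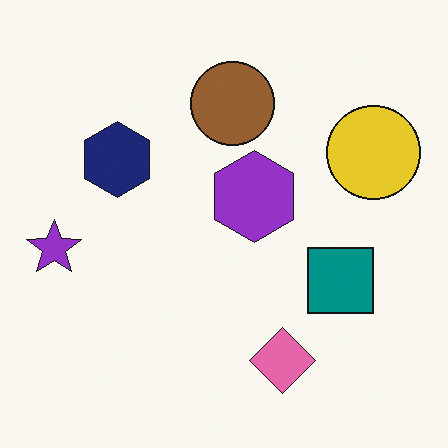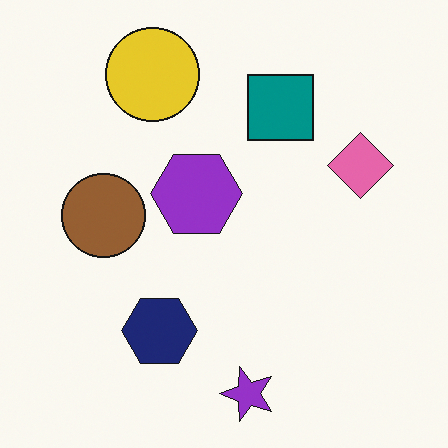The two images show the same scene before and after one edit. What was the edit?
This is the original image rotated 90° counter-clockwise.

The purple star sits in the left of the first image and the bottom of the second — consistent with a whole-image 90° counter-clockwise rotation.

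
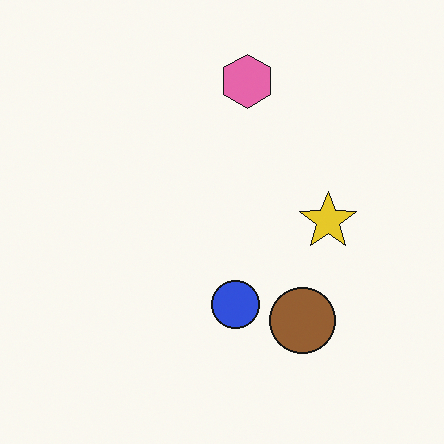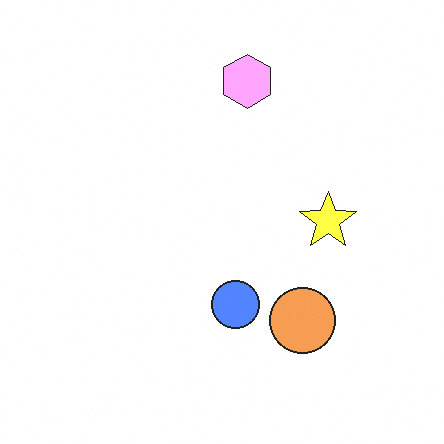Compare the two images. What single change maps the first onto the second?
This is the original image substantially brightened.

Every pixel — background and shapes alike — is uniformly brightened.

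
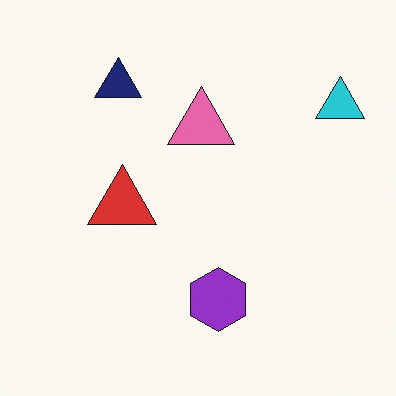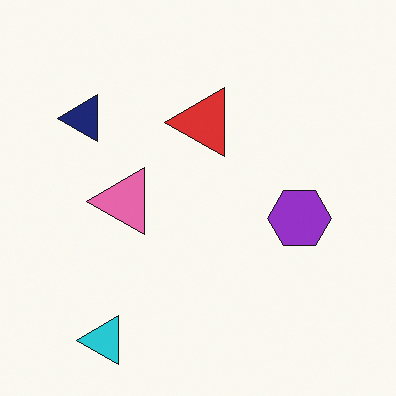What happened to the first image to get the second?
The image was transposed (reflected across the top-left ↔ bottom-right diagonal).

Shapes have swapped their row and column positions — what was in the top-right is now in the bottom-left — a diagonal reflection.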